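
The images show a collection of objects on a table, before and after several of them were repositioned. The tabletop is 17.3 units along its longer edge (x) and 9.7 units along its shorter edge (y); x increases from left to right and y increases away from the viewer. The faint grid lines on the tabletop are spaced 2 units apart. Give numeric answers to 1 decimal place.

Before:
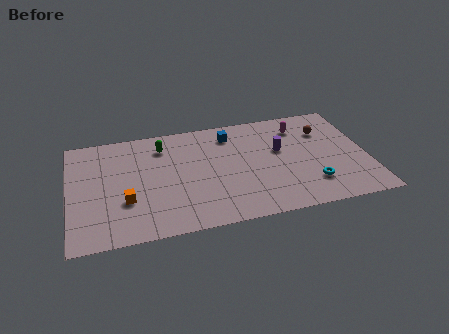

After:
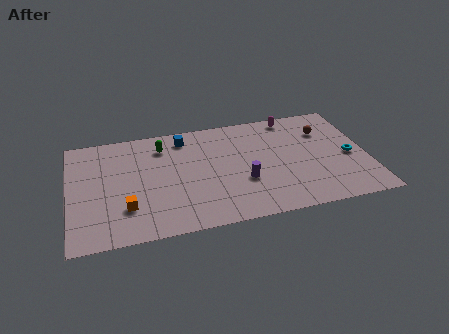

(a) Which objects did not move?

the brown sphere and the green capsule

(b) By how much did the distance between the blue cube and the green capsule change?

-2.6

The distance was about 4.0 in the first image and 1.4 in the second, so they moved 2.6 units closer together.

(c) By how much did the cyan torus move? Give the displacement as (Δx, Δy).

(2.4, 2.0)

The cyan torus started near (13.9, 2.4) and ended near (16.3, 4.4).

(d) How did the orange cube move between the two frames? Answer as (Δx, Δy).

(0.0, -0.6)

The orange cube started near (3.2, 3.3) and ended near (3.2, 2.7).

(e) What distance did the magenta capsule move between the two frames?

1.1

The magenta capsule moved from about (13.6, 7.7) to (13.2, 8.7), a distance of √(0.4² + 1.0²) ≈ 1.1.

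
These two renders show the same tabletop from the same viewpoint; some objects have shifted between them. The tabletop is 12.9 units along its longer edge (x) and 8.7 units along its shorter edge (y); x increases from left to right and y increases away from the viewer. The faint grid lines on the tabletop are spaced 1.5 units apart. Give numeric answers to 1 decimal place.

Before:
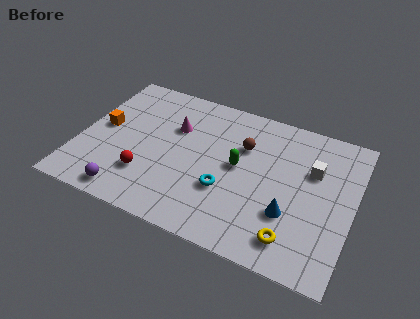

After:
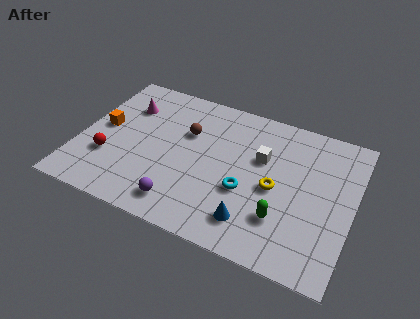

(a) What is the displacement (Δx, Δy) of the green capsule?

(2.3, -2.2)

The green capsule was at about (7.5, 4.6) and moved to about (9.8, 2.4).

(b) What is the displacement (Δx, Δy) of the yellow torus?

(-1.1, 2.5)

The yellow torus started near (10.4, 1.5) and ended near (9.3, 4.0).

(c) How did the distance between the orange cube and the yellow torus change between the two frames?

-1.6

Before: roughly 9.9 units apart; after: 8.3. That's 1.6 units closer together.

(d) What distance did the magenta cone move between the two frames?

2.5

The magenta cone moved from about (4.3, 5.8) to (1.9, 6.3), a distance of √(2.4² + 0.5²) ≈ 2.5.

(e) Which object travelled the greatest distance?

the green capsule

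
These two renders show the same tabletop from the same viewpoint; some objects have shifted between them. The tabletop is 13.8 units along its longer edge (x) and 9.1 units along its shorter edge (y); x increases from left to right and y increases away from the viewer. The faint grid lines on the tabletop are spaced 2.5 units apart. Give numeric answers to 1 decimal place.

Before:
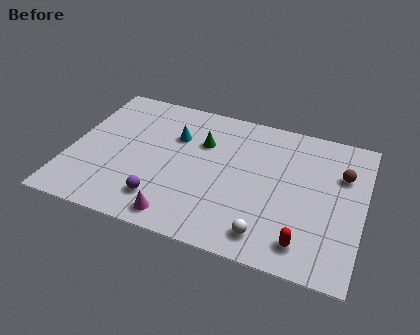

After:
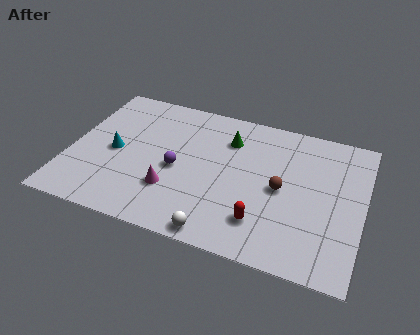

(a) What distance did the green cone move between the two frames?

1.3

The green cone moved from about (6.1, 6.2) to (7.3, 6.8), a distance of √(1.2² + 0.6²) ≈ 1.3.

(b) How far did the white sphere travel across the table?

2.3

The white sphere moved from about (9.6, 1.4) to (7.4, 0.8), a distance of √(2.2² + 0.6²) ≈ 2.3.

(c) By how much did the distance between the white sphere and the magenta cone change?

-1.0

They were about 4.1 units apart before and 3.1 after — 1.0 units closer together.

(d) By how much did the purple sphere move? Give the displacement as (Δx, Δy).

(0.5, 2.2)

The purple sphere started near (4.6, 1.9) and ended near (5.1, 4.1).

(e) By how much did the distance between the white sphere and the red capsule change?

+0.6

The distance was about 1.7 in the first image and 2.3 in the second, so they moved 0.6 units further apart.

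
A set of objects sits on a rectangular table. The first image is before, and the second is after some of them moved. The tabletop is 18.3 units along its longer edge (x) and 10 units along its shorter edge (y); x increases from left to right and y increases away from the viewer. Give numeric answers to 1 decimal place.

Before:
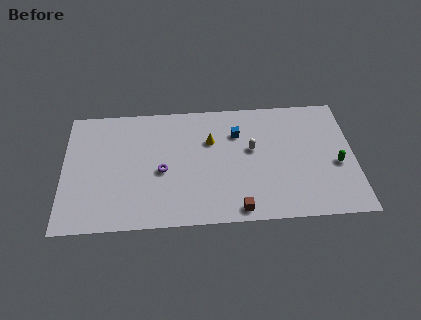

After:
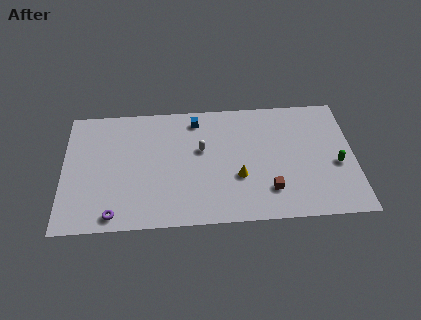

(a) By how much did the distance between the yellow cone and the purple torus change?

+4.3

Before: roughly 3.9 units apart; after: 8.2. That's 4.3 units further apart.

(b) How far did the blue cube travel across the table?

2.9

From (11.0, 7.2) to (8.4, 8.5), the blue cube covered √(2.6² + 1.3²) ≈ 2.9 units.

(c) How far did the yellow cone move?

3.5

The yellow cone moved from about (9.3, 6.7) to (11.0, 3.6), a distance of √(1.7² + 3.1²) ≈ 3.5.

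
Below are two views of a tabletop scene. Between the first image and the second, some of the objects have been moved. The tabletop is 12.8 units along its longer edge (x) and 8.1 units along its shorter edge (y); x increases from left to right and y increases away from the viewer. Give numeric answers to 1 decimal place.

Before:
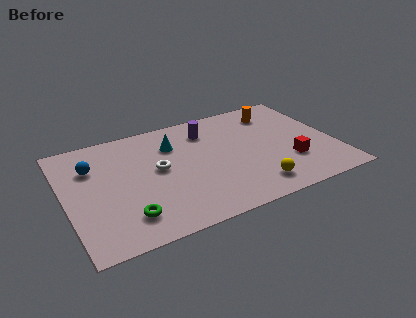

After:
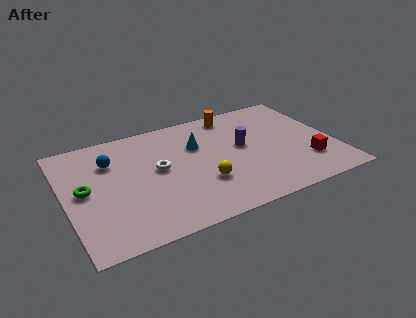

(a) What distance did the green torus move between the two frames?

3.0

From (2.6, 1.7) to (0.9, 4.2), the green torus covered √(1.7² + 2.5²) ≈ 3.0 units.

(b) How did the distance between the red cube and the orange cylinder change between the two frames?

+1.7

Before: roughly 4.0 units apart; after: 5.7. That's 1.7 units further apart.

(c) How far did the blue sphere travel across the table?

0.9

The blue sphere was near (1.4, 5.7) before and (2.3, 5.8) after, so it travelled √(0.9² + 0.1²) ≈ 0.9 units.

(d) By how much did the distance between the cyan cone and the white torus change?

+0.5

Before: roughly 1.7 units apart; after: 2.2. That's 0.5 units further apart.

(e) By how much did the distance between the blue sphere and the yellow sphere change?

-3.3

Before: roughly 8.4 units apart; after: 5.1. That's 3.3 units closer together.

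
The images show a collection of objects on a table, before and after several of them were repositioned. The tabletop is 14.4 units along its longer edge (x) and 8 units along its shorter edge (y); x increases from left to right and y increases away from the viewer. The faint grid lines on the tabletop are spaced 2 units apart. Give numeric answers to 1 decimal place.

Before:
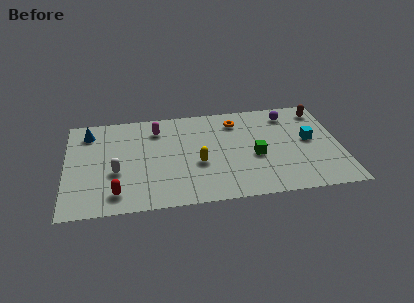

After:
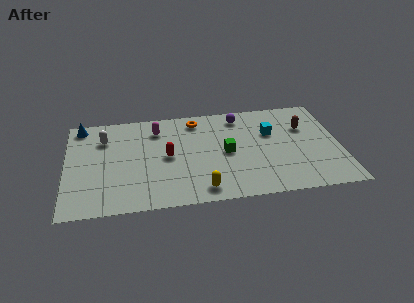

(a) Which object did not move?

the magenta capsule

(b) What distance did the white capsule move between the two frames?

2.9

The white capsule was near (2.6, 3.1) before and (2.0, 5.9) after, so it travelled √(0.6² + 2.8²) ≈ 2.9 units.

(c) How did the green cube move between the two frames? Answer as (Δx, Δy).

(-1.5, 0.5)

The green cube was at about (9.9, 3.4) and moved to about (8.4, 3.9).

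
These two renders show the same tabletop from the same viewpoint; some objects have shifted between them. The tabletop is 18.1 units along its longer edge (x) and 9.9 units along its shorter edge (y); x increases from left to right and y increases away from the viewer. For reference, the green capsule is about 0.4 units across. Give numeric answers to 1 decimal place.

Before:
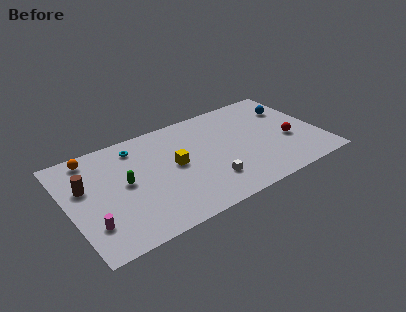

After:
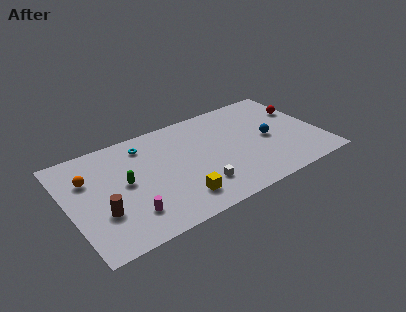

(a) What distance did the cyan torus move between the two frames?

0.6

The cyan torus was near (5.2, 8.2) before and (5.8, 8.1) after, so it travelled √(0.6² + 0.1²) ≈ 0.6 units.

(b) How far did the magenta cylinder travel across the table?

2.6

From (1.3, 2.6) to (3.9, 2.3), the magenta cylinder covered √(2.6² + 0.3²) ≈ 2.6 units.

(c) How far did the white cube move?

0.8

The white cube moved from about (9.7, 2.5) to (8.9, 2.4), a distance of √(0.8² + 0.1²) ≈ 0.8.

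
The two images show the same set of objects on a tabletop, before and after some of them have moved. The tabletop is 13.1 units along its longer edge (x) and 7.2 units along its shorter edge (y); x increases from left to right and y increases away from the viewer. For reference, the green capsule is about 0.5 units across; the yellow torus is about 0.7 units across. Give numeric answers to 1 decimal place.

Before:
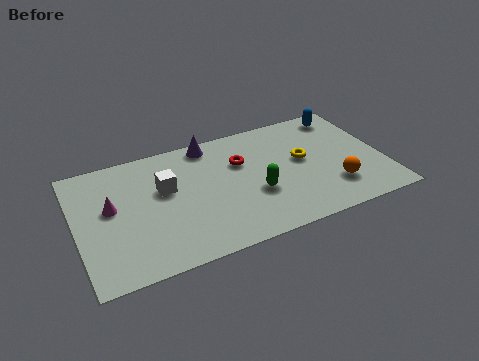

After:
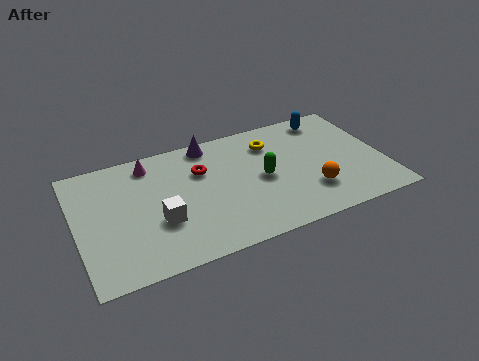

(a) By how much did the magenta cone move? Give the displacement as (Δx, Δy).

(1.8, 2.0)

The magenta cone was at about (1.5, 4.1) and moved to about (3.3, 6.1).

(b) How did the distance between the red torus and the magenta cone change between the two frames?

-3.2

Before: roughly 5.6 units apart; after: 2.4. That's 3.2 units closer together.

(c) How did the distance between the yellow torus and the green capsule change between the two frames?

-0.5

Before: roughly 2.6 units apart; after: 2.1. That's 0.5 units closer together.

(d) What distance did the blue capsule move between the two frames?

0.7

The blue capsule was near (11.8, 6.2) before and (11.1, 6.2) after, so it travelled √(0.7² + 0.0²) ≈ 0.7 units.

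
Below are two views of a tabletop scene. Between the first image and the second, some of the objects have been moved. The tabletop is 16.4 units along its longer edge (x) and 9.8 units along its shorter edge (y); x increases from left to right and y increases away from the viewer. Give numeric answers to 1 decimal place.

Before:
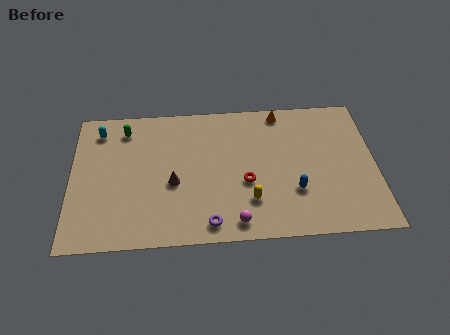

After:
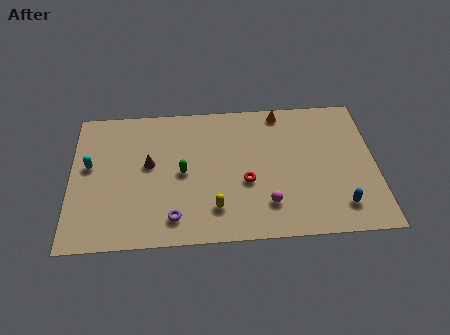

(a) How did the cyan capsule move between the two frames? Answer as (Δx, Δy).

(-0.5, -2.5)

The cyan capsule was at about (1.5, 8.1) and moved to about (1.0, 5.6).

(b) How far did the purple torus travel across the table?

2.0

The purple torus was near (7.4, 1.2) before and (5.5, 1.7) after, so it travelled √(1.9² + 0.5²) ≈ 2.0 units.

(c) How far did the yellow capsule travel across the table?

1.9

The yellow capsule moved from about (9.6, 2.6) to (7.7, 2.2), a distance of √(1.9² + 0.4²) ≈ 1.9.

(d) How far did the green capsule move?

4.5

From (2.9, 8.1) to (6.0, 4.8), the green capsule covered √(3.1² + 3.3²) ≈ 4.5 units.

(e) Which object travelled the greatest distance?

the green capsule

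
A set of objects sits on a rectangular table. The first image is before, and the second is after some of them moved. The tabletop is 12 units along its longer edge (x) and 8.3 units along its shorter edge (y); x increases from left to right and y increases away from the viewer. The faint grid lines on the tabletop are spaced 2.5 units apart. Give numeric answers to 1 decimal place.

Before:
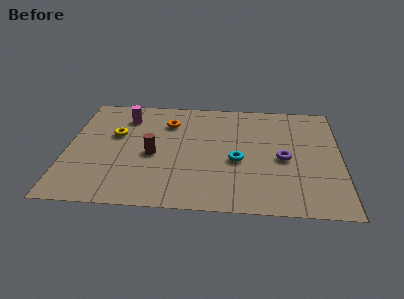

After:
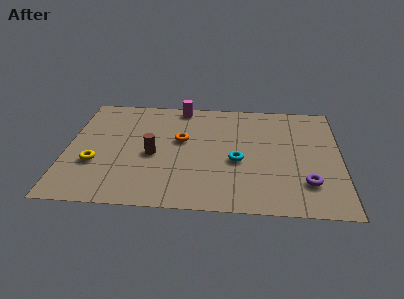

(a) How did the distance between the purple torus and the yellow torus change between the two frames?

+1.7

They were about 7.5 units apart before and 9.2 after — 1.7 units further apart.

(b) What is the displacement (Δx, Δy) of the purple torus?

(1.0, -1.7)

The purple torus started near (9.5, 3.8) and ended near (10.5, 2.1).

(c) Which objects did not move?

the cyan torus and the brown cylinder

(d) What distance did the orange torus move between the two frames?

1.4

The orange torus moved from about (4.4, 6.2) to (5.0, 4.9), a distance of √(0.6² + 1.3²) ≈ 1.4.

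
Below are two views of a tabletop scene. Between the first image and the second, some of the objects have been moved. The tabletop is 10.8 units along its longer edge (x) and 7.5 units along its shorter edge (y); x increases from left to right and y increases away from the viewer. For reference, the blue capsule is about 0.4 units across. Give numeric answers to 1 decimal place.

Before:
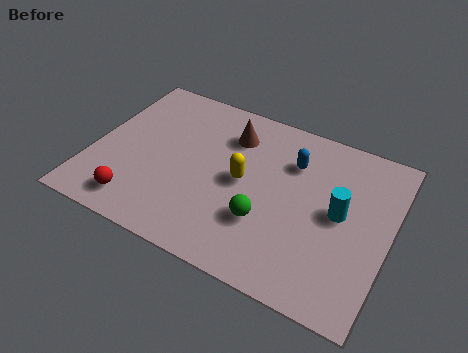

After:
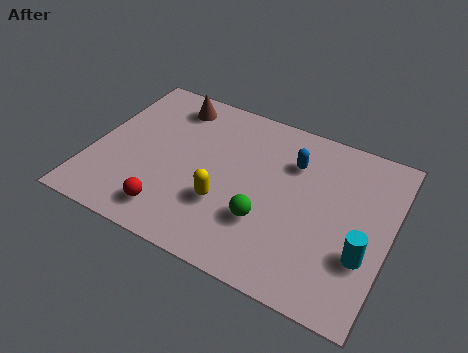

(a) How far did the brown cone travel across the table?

2.4

From (4.8, 5.7) to (2.5, 6.3), the brown cone covered √(2.3² + 0.6²) ≈ 2.4 units.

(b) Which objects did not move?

the green sphere and the blue capsule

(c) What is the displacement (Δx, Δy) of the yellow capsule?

(-0.5, -1.3)

From the two frames, the yellow capsule sits at roughly (5.5, 3.8) before and (5.0, 2.5) after.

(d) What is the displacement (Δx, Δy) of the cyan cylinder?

(1.0, -1.4)

The cyan cylinder started near (9.0, 3.9) and ended near (10.0, 2.5).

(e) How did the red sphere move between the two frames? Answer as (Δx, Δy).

(1.2, 0.1)

The red sphere was at about (2.0, 1.2) and moved to about (3.2, 1.3).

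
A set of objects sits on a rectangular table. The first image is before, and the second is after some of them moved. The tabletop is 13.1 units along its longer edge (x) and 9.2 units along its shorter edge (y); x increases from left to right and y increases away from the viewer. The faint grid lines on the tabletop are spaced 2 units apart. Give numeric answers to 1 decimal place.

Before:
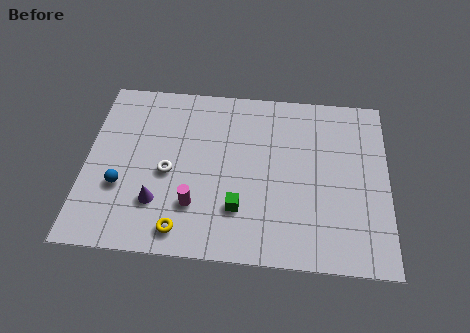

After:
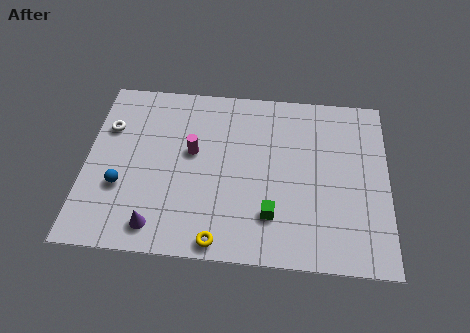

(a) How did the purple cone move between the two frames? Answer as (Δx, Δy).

(0.0, -1.2)

From the two frames, the purple cone sits at roughly (3.2, 2.5) before and (3.2, 1.3) after.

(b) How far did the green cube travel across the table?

1.4

The green cube moved from about (6.7, 2.5) to (8.1, 2.3), a distance of √(1.4² + 0.2²) ≈ 1.4.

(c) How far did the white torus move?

3.5

The white torus moved from about (3.6, 4.1) to (0.9, 6.3), a distance of √(2.7² + 2.2²) ≈ 3.5.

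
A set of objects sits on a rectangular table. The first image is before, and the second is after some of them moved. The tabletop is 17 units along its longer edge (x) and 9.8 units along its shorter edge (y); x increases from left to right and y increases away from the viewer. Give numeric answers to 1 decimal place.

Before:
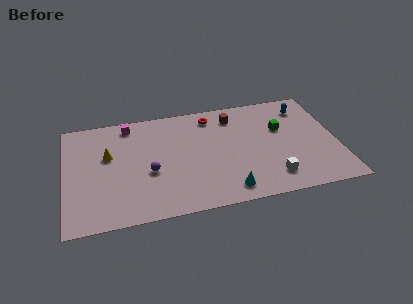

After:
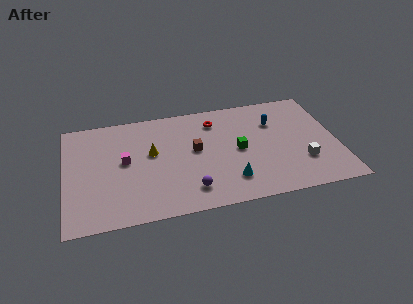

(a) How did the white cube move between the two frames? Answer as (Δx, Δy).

(2.0, 1.0)

The white cube started near (12.7, 1.9) and ended near (14.7, 2.9).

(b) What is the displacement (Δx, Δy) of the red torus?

(0.2, -0.5)

The red torus started near (9.3, 8.3) and ended near (9.5, 7.8).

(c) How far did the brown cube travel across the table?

3.7

The brown cube was near (10.7, 8.0) before and (8.1, 5.4) after, so it travelled √(2.6² + 2.6²) ≈ 3.7 units.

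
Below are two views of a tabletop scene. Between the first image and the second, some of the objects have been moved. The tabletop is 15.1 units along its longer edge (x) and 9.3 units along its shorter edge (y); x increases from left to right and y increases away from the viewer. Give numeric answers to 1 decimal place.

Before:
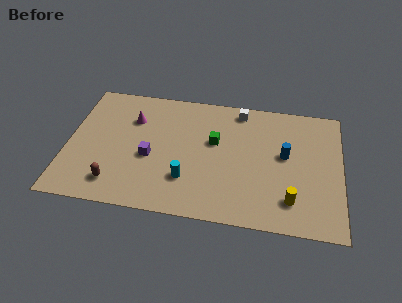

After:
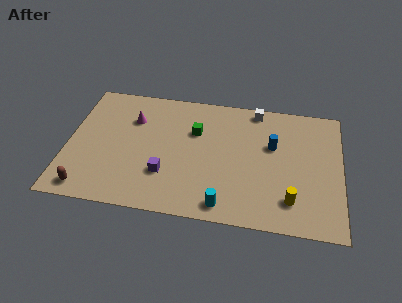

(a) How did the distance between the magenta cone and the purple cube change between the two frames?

+1.4

Before: roughly 2.9 units apart; after: 4.3. That's 1.4 units further apart.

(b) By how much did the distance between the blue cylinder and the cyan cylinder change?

-0.6

They were about 5.9 units apart before and 5.3 after — 0.6 units closer together.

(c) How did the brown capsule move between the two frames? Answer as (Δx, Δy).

(-1.5, -0.6)

From the two frames, the brown capsule sits at roughly (2.8, 1.7) before and (1.3, 1.1) after.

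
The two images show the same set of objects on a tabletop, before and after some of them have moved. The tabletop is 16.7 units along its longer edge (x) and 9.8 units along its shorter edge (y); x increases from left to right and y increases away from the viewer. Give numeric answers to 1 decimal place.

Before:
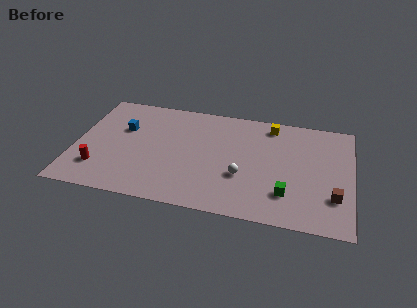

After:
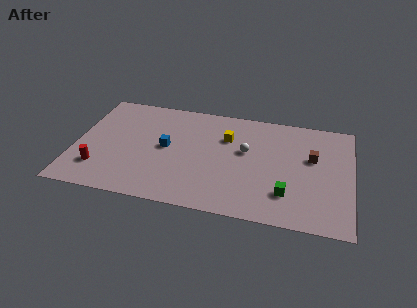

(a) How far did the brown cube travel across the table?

3.5

The brown cube was near (15.7, 2.8) before and (14.3, 6.0) after, so it travelled √(1.4² + 3.2²) ≈ 3.5 units.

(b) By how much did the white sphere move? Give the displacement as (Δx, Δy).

(0.1, 2.3)

The white sphere started near (10.2, 3.5) and ended near (10.3, 5.8).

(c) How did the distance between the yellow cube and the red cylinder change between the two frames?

-3.1

Before: roughly 11.8 units apart; after: 8.7. That's 3.1 units closer together.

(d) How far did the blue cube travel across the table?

3.0

The blue cube moved from about (2.8, 6.3) to (5.5, 5.1), a distance of √(2.7² + 1.2²) ≈ 3.0.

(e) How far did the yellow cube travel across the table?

3.1

From (11.7, 8.5) to (9.1, 6.8), the yellow cube covered √(2.6² + 1.7²) ≈ 3.1 units.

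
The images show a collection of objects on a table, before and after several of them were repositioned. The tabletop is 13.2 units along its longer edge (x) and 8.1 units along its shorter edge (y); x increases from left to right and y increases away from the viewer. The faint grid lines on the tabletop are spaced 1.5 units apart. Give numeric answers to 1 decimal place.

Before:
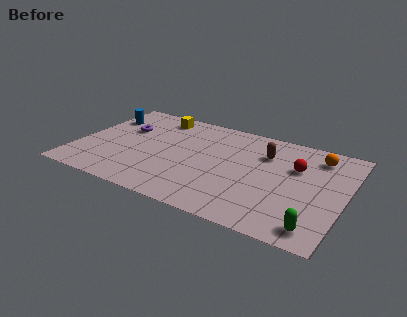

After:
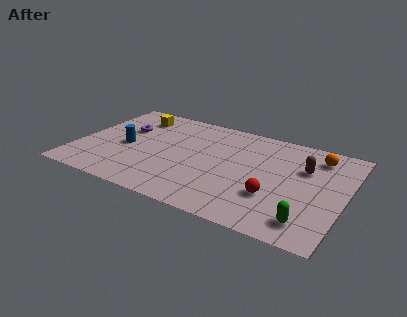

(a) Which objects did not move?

the purple torus and the orange sphere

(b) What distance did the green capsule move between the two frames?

0.5

The green capsule was near (12.1, 1.1) before and (11.7, 1.4) after, so it travelled √(0.4² + 0.3²) ≈ 0.5 units.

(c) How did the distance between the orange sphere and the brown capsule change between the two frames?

-1.3

Before: roughly 2.6 units apart; after: 1.3. That's 1.3 units closer together.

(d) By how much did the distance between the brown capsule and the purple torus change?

+2.0

They were about 7.0 units apart before and 9.0 after — 2.0 units further apart.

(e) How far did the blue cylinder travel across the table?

2.7

The blue cylinder moved from about (0.9, 5.9) to (2.4, 3.7), a distance of √(1.5² + 2.2²) ≈ 2.7.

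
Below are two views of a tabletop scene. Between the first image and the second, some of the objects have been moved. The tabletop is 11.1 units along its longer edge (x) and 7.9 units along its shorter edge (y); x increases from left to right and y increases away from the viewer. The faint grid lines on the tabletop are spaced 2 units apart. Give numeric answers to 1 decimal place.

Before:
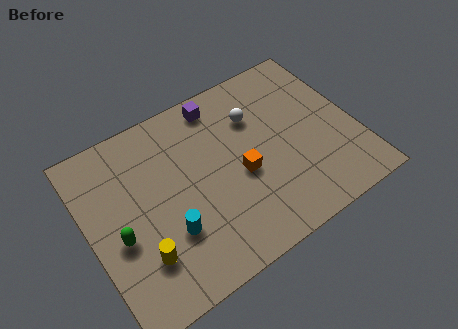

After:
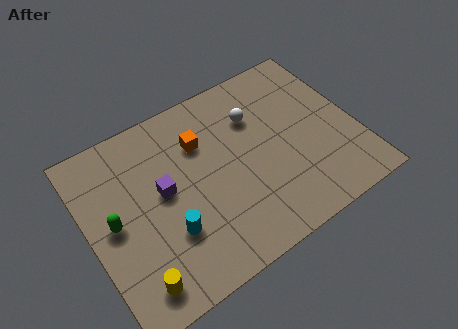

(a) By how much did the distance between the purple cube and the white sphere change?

+2.5

The distance was about 1.8 in the first image and 4.3 in the second, so they moved 2.5 units further apart.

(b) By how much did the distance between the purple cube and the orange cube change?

-1.3

They were about 3.5 units apart before and 2.2 after — 1.3 units closer together.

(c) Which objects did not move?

the cyan cylinder and the white sphere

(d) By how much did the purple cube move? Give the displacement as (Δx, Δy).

(-2.8, -2.6)

The purple cube started near (5.9, 6.9) and ended near (3.1, 4.3).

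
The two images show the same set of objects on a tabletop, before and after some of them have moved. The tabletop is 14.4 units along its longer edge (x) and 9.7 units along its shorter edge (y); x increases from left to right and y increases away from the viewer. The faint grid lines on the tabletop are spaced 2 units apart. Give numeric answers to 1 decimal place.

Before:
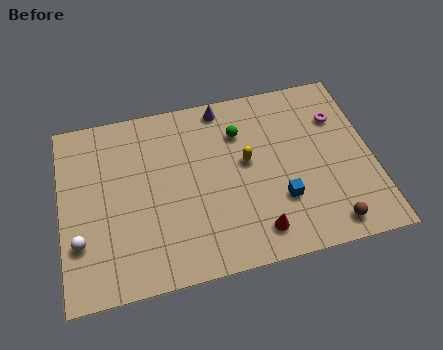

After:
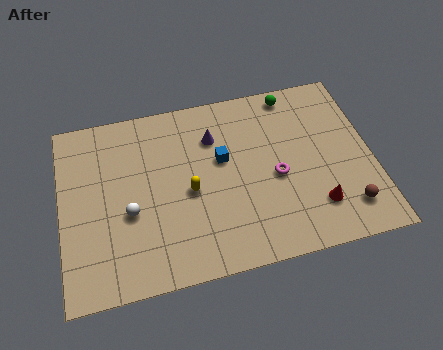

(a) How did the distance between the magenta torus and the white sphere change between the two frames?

-6.0

They were about 12.8 units apart before and 6.8 after — 6.0 units closer together.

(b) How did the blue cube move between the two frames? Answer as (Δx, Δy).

(-2.5, 2.8)

The blue cube was at about (10.0, 3.0) and moved to about (7.5, 5.8).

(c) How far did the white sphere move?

2.5

The white sphere moved from about (0.8, 2.9) to (3.1, 3.9), a distance of √(2.3² + 1.0²) ≈ 2.5.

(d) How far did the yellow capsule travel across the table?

2.9

The yellow capsule was near (8.6, 5.4) before and (5.9, 4.4) after, so it travelled √(2.7² + 1.0²) ≈ 2.9 units.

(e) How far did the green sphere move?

3.1

From (8.4, 7.1) to (11.0, 8.7), the green sphere covered √(2.6² + 1.6²) ≈ 3.1 units.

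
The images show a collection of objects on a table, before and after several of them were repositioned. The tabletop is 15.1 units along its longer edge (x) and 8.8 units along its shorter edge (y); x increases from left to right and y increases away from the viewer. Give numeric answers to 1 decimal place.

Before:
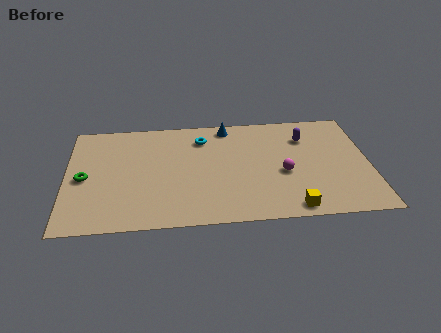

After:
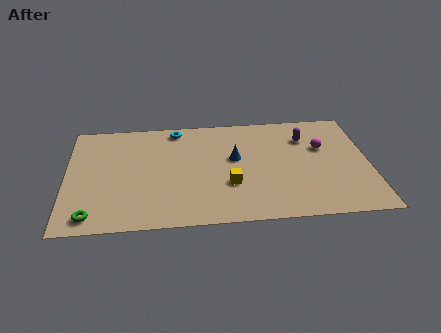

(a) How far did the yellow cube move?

3.7

The yellow cube moved from about (11.1, 0.9) to (8.1, 3.0), a distance of √(3.0² + 2.1²) ≈ 3.7.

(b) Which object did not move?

the purple capsule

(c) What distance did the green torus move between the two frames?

3.0

The green torus moved from about (0.9, 4.1) to (1.3, 1.1), a distance of √(0.4² + 3.0²) ≈ 3.0.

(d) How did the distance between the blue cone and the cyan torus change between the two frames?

+2.4

Before: roughly 1.6 units apart; after: 4.0. That's 2.4 units further apart.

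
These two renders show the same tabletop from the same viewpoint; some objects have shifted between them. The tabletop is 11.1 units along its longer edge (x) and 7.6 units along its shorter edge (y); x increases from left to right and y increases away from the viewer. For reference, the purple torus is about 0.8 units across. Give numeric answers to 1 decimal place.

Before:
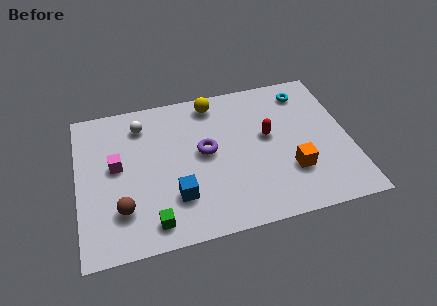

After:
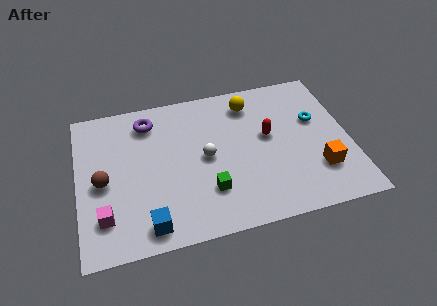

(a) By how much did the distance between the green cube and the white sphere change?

-3.3

They were about 5.0 units apart before and 1.7 after — 3.3 units closer together.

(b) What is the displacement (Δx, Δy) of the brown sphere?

(-0.7, 1.5)

The brown sphere was at about (1.7, 2.0) and moved to about (1.0, 3.5).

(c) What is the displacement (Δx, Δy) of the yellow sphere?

(1.5, -0.4)

The yellow sphere was at about (5.7, 6.6) and moved to about (7.2, 6.2).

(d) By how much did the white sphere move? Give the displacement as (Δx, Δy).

(2.5, -2.3)

From the two frames, the white sphere sits at roughly (2.7, 6.1) before and (5.2, 3.8) after.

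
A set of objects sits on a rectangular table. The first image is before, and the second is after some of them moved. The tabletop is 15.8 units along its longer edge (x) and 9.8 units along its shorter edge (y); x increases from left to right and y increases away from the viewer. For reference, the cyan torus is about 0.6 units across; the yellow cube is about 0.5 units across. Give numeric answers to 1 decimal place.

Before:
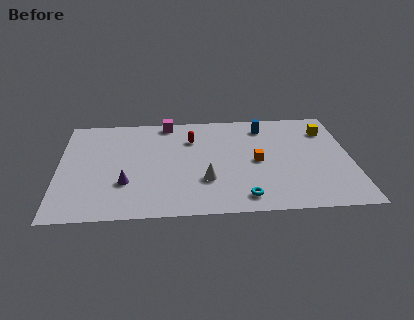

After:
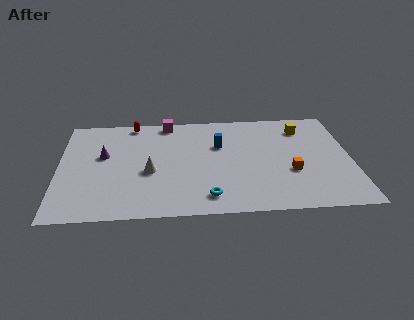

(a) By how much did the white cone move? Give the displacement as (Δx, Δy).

(-3.0, 1.0)

From the two frames, the white cone sits at roughly (7.9, 3.1) before and (4.9, 4.1) after.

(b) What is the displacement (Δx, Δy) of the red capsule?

(-3.2, 1.8)

The red capsule was at about (7.2, 7.1) and moved to about (4.0, 8.9).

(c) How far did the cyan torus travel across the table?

1.9

From (9.9, 1.4) to (8.0, 1.6), the cyan torus covered √(1.9² + 0.2²) ≈ 1.9 units.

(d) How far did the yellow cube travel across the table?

1.3

The yellow cube moved from about (14.6, 7.5) to (13.3, 7.8), a distance of √(1.3² + 0.3²) ≈ 1.3.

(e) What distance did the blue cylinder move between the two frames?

3.0

From (11.2, 8.1) to (8.7, 6.4), the blue cylinder covered √(2.5² + 1.7²) ≈ 3.0 units.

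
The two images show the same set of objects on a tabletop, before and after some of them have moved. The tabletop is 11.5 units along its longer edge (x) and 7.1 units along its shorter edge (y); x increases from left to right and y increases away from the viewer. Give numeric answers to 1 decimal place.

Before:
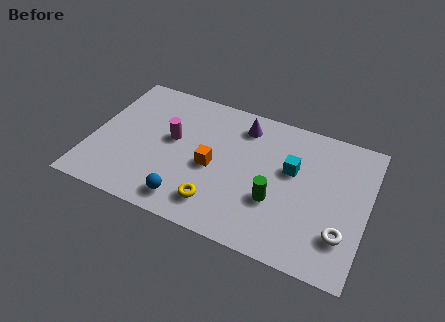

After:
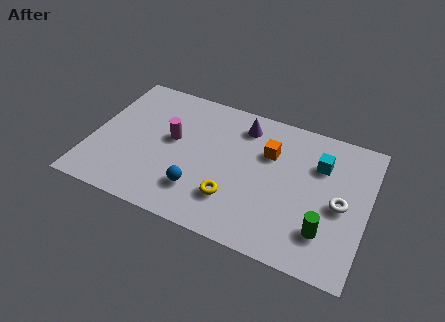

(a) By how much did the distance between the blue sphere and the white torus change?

-0.5

Before: roughly 6.4 units apart; after: 5.9. That's 0.5 units closer together.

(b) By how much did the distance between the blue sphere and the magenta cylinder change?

-0.5

Before: roughly 3.1 units apart; after: 2.6. That's 0.5 units closer together.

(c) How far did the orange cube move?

2.7

From (5.1, 3.2) to (7.3, 4.8), the orange cube covered √(2.2² + 1.6²) ≈ 2.7 units.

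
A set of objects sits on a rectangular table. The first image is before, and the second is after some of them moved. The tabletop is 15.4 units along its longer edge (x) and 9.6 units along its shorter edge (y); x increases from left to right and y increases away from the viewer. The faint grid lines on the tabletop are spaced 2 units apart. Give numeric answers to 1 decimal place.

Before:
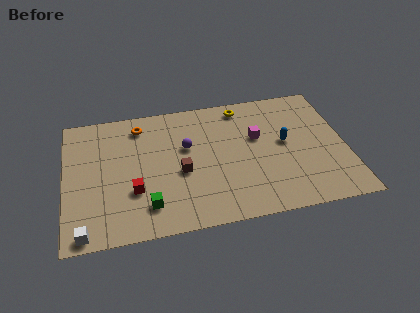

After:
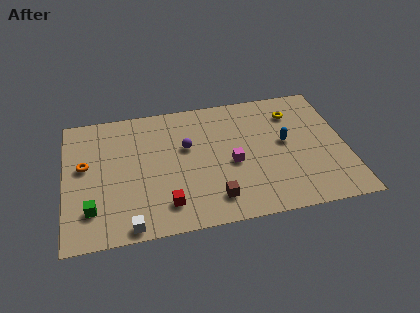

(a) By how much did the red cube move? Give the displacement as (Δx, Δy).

(1.7, -1.3)

The red cube was at about (3.7, 3.2) and moved to about (5.4, 1.9).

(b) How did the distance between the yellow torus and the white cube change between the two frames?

-0.3

The distance was about 11.7 in the first image and 11.4 in the second, so they moved 0.3 units closer together.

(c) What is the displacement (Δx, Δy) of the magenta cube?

(-1.5, -1.7)

The magenta cube was at about (10.6, 5.9) and moved to about (9.1, 4.2).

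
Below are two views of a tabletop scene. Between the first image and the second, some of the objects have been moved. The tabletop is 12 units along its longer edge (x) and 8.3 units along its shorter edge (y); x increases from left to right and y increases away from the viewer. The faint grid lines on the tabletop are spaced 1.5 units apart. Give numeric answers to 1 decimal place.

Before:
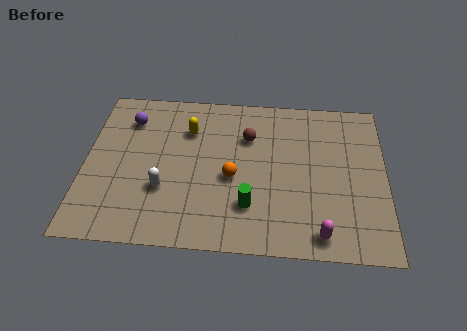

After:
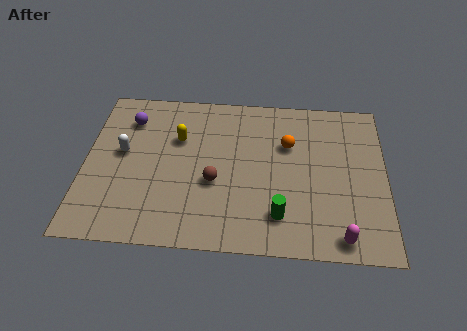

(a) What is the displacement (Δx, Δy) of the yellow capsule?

(-0.4, -0.5)

From the two frames, the yellow capsule sits at roughly (4.1, 6.0) before and (3.7, 5.5) after.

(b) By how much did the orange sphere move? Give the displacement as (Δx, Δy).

(2.2, 1.9)

From the two frames, the orange sphere sits at roughly (5.9, 3.6) before and (8.1, 5.5) after.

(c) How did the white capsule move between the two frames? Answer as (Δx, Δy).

(-1.7, 1.8)

The white capsule started near (3.2, 2.8) and ended near (1.5, 4.6).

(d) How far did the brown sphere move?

2.8

The brown sphere moved from about (6.5, 5.8) to (5.2, 3.3), a distance of √(1.3² + 2.5²) ≈ 2.8.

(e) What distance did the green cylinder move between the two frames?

1.3

From (6.6, 2.2) to (7.8, 1.8), the green cylinder covered √(1.2² + 0.4²) ≈ 1.3 units.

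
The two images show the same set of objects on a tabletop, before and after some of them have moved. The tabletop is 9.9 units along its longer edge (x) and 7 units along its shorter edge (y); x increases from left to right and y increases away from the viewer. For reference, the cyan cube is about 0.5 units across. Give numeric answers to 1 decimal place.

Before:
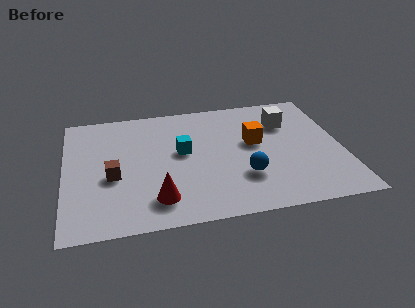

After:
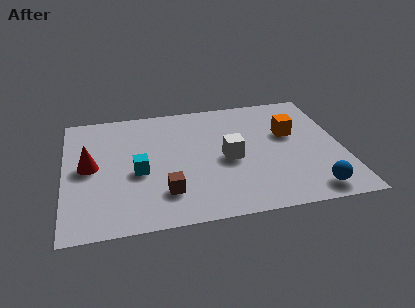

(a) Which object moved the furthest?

the red cone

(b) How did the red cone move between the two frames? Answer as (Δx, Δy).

(-2.3, 2.2)

The red cone started near (3.2, 1.4) and ended near (0.9, 3.6).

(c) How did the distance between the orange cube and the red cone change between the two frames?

+2.8

Before: roughly 4.4 units apart; after: 7.2. That's 2.8 units further apart.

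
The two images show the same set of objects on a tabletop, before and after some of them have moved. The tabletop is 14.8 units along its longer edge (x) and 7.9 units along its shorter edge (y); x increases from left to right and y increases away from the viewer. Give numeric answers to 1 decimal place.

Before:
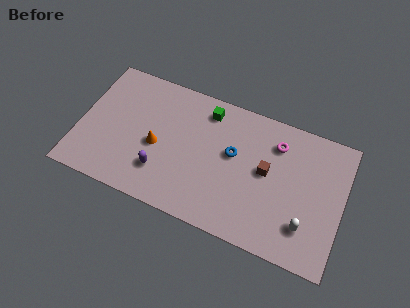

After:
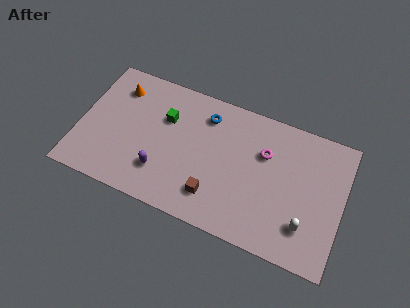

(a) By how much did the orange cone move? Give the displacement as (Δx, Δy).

(-2.5, 2.7)

From the two frames, the orange cone sits at roughly (4.4, 3.5) before and (1.9, 6.2) after.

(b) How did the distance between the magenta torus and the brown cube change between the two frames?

+2.5

The distance was about 1.8 in the first image and 4.3 in the second, so they moved 2.5 units further apart.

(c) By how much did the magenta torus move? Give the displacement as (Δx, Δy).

(-0.6, -0.8)

From the two frames, the magenta torus sits at roughly (10.9, 6.1) before and (10.3, 5.3) after.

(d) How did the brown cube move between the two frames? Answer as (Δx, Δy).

(-2.7, -2.5)

The brown cube was at about (10.5, 4.3) and moved to about (7.8, 1.8).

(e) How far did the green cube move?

2.6

The green cube moved from about (6.9, 6.6) to (4.7, 5.3), a distance of √(2.2² + 1.3²) ≈ 2.6.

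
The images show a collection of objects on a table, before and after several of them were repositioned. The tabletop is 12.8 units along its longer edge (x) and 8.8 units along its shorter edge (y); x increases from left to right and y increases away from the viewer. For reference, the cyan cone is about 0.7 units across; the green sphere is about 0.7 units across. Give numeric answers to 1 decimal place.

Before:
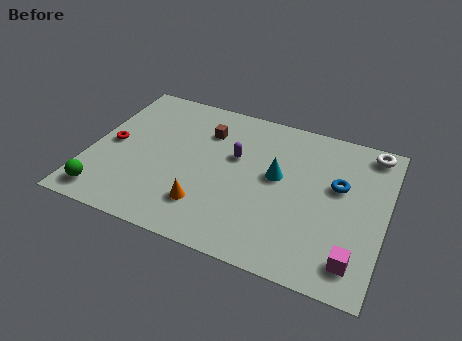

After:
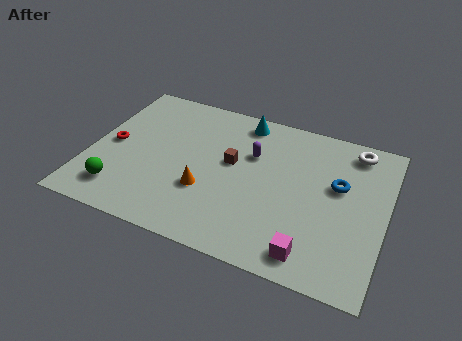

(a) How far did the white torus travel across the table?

0.7

The white torus was near (11.9, 7.8) before and (11.2, 7.6) after, so it travelled √(0.7² + 0.2²) ≈ 0.7 units.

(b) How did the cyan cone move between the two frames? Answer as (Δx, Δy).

(-1.8, 2.8)

From the two frames, the cyan cone sits at roughly (8.1, 4.9) before and (6.3, 7.7) after.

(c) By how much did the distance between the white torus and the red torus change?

-0.7

Before: roughly 11.5 units apart; after: 10.8. That's 0.7 units closer together.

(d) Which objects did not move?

the blue torus and the red torus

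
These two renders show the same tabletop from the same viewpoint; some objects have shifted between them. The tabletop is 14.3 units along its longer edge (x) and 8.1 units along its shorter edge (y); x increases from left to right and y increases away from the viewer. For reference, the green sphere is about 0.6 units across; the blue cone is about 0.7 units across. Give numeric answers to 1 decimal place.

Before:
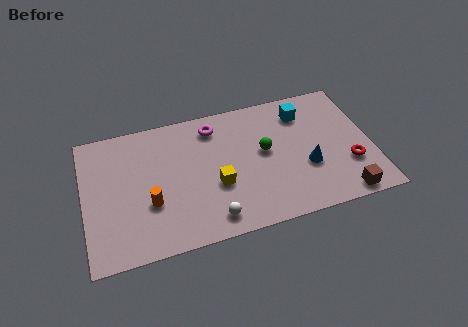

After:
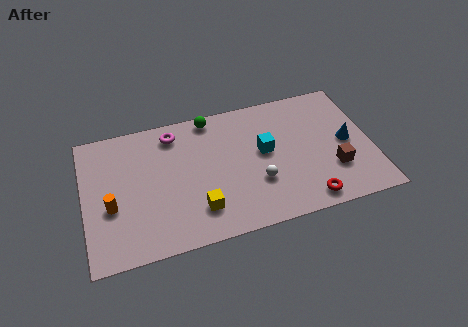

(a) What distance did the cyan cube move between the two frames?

2.8

The cyan cube moved from about (11.1, 6.4) to (9.0, 4.5), a distance of √(2.1² + 1.9²) ≈ 2.8.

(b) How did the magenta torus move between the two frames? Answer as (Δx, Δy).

(-2.0, 0.1)

The magenta torus started near (6.6, 6.7) and ended near (4.6, 6.8).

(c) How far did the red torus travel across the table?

2.8

From (13.1, 2.6) to (10.8, 1.0), the red torus covered √(2.3² + 1.6²) ≈ 2.8 units.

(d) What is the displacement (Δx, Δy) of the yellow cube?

(-1.0, -1.2)

From the two frames, the yellow cube sits at roughly (6.5, 3.1) before and (5.5, 1.9) after.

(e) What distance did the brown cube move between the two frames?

1.7

From (12.6, 0.8) to (12.3, 2.5), the brown cube covered √(0.3² + 1.7²) ≈ 1.7 units.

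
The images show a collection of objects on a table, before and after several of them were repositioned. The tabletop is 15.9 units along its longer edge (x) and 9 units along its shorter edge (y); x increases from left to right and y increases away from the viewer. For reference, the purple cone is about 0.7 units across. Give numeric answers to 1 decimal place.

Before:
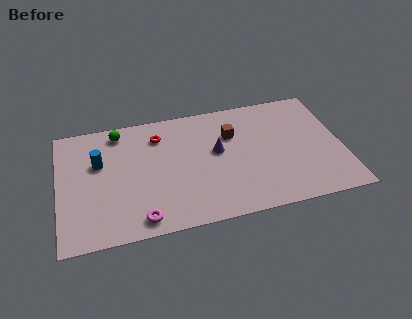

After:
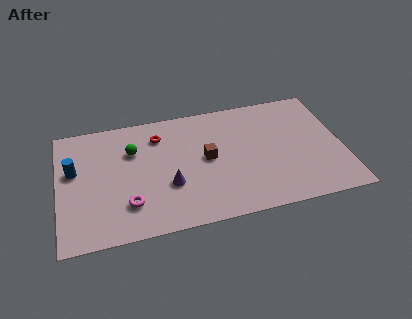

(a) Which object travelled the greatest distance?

the purple cone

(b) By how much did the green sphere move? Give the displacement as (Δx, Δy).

(0.7, -1.6)

From the two frames, the green sphere sits at roughly (3.5, 7.8) before and (4.2, 6.2) after.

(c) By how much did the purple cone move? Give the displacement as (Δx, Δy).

(-2.8, -1.9)

The purple cone started near (8.9, 5.1) and ended near (6.1, 3.2).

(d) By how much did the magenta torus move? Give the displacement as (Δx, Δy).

(-0.6, 1.2)

The magenta torus started near (4.4, 1.1) and ended near (3.8, 2.3).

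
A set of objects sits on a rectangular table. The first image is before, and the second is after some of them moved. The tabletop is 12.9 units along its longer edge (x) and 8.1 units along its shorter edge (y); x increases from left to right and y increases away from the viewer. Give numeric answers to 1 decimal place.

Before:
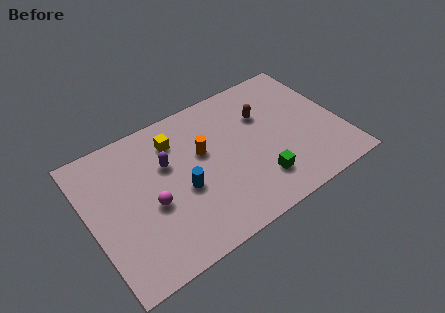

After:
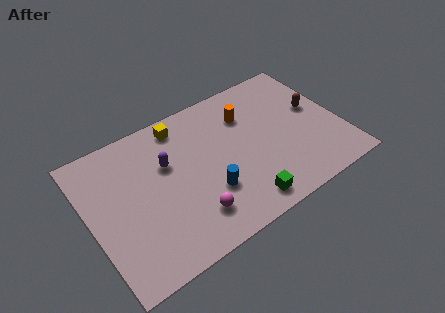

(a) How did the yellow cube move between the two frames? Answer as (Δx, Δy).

(0.4, 0.7)

From the two frames, the yellow cube sits at roughly (4.7, 6.3) before and (5.1, 7.0) after.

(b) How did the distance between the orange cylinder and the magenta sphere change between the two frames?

+2.2

The distance was about 3.3 in the first image and 5.5 in the second, so they moved 2.2 units further apart.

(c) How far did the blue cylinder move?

1.4

The blue cylinder moved from about (4.6, 3.4) to (5.8, 2.6), a distance of √(1.2² + 0.8²) ≈ 1.4.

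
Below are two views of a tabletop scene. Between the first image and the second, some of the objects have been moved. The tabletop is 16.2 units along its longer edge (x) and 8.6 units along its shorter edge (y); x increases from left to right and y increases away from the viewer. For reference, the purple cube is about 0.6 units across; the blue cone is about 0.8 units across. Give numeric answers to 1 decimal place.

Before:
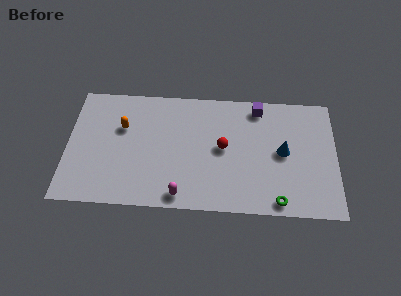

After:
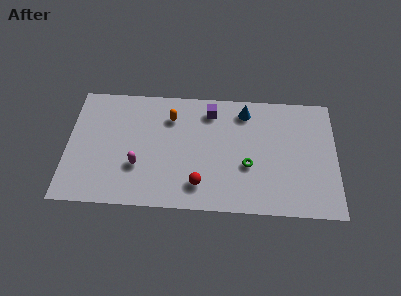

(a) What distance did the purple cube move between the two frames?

2.9

The purple cube moved from about (11.5, 7.5) to (8.6, 7.1), a distance of √(2.9² + 0.4²) ≈ 2.9.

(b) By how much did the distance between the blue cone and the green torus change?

+0.4

The distance was about 3.5 in the first image and 3.9 in the second, so they moved 0.4 units further apart.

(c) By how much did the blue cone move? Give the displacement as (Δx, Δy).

(-2.3, 2.8)

The blue cone started near (13.0, 4.4) and ended near (10.7, 7.2).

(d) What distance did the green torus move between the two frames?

3.0

From (12.7, 0.9) to (10.9, 3.3), the green torus covered √(1.8² + 2.4²) ≈ 3.0 units.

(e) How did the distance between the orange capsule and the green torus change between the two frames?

-4.8

They were about 10.5 units apart before and 5.7 after — 4.8 units closer together.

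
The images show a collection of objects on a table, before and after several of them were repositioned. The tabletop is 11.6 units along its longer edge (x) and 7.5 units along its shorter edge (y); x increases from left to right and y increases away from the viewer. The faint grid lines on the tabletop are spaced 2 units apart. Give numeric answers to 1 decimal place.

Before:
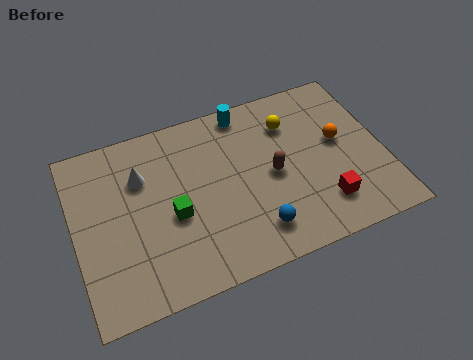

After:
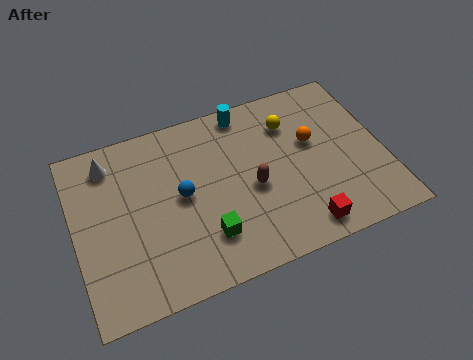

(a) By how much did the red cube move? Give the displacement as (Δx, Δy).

(-0.9, -0.7)

The red cube started near (9.1, 1.7) and ended near (8.2, 1.0).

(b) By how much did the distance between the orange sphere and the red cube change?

+0.9

They were about 2.7 units apart before and 3.6 after — 0.9 units further apart.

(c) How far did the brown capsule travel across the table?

0.9

The brown capsule moved from about (7.4, 3.6) to (6.6, 3.3), a distance of √(0.8² + 0.3²) ≈ 0.9.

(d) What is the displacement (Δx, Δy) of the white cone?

(-1.1, 1.0)

From the two frames, the white cone sits at roughly (2.6, 5.2) before and (1.5, 6.2) after.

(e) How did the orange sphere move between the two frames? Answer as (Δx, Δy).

(-1.0, 0.3)

The orange sphere started near (10.0, 4.2) and ended near (9.0, 4.5).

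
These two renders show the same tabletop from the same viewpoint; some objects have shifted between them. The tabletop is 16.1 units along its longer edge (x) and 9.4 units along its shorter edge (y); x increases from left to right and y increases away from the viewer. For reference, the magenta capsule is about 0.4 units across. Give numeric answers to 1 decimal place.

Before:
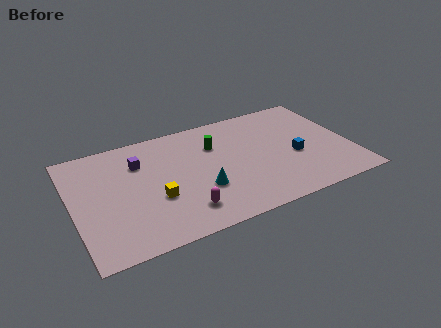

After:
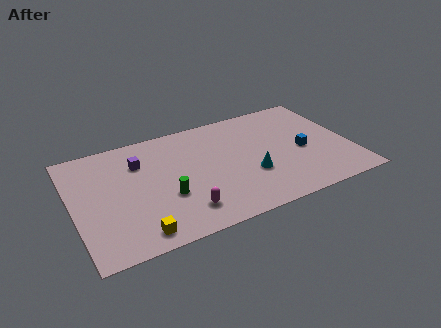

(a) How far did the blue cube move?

0.6

From (12.8, 3.9) to (13.3, 4.2), the blue cube covered √(0.5² + 0.3²) ≈ 0.6 units.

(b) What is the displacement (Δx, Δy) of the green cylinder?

(-3.2, -3.2)

The green cylinder was at about (8.4, 6.6) and moved to about (5.2, 3.4).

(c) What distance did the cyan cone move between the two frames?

2.9

The cyan cone moved from about (7.2, 3.2) to (10.1, 3.3), a distance of √(2.9² + 0.1²) ≈ 2.9.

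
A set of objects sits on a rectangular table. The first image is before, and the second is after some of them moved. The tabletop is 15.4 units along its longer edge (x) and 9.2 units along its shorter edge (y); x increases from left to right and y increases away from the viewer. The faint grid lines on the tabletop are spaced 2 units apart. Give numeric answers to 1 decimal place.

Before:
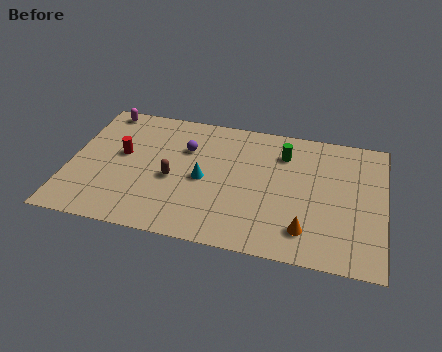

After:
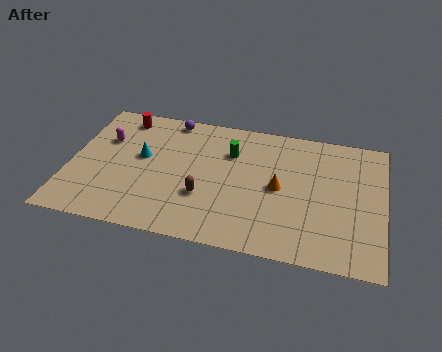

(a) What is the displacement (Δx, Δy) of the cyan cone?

(-3.1, 0.9)

The cyan cone started near (6.6, 4.3) and ended near (3.5, 5.2).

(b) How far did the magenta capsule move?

2.2

The magenta capsule was near (1.3, 8.3) before and (1.6, 6.1) after, so it travelled √(0.3² + 2.2²) ≈ 2.2 units.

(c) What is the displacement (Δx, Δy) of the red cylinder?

(-0.2, 2.7)

From the two frames, the red cylinder sits at roughly (2.5, 5.2) before and (2.3, 7.9) after.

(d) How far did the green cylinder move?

2.6

From (10.4, 7.0) to (7.8, 6.5), the green cylinder covered √(2.6² + 0.5²) ≈ 2.6 units.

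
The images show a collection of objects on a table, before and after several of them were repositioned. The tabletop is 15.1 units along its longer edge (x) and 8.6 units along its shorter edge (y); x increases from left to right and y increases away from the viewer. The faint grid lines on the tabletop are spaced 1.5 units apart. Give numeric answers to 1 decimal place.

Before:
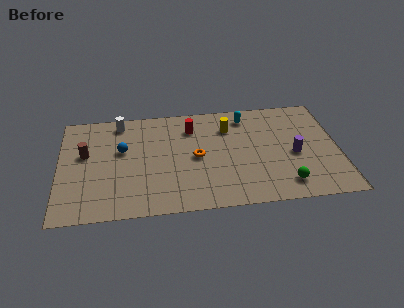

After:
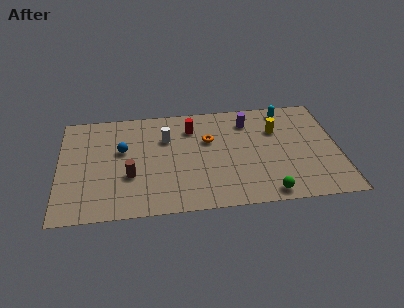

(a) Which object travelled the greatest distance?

the purple cylinder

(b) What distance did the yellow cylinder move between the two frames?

2.6

The yellow cylinder was near (9.2, 6.4) before and (11.8, 5.9) after, so it travelled √(2.6² + 0.5²) ≈ 2.6 units.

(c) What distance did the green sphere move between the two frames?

1.2

The green sphere was near (12.1, 1.5) before and (11.1, 0.9) after, so it travelled √(1.0² + 0.6²) ≈ 1.2 units.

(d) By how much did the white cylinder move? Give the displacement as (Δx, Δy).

(2.5, -1.6)

The white cylinder started near (3.3, 7.5) and ended near (5.8, 5.9).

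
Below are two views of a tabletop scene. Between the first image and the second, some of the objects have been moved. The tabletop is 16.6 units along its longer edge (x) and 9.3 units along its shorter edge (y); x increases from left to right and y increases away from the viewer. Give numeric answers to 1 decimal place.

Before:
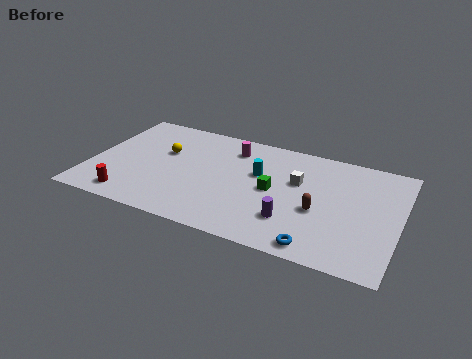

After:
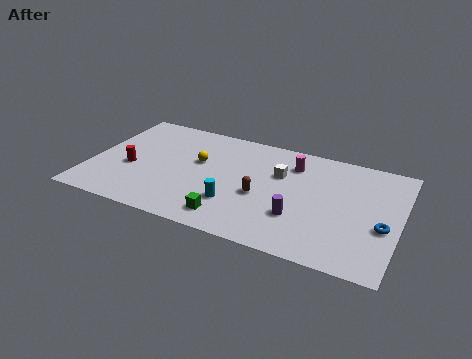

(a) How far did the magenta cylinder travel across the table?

3.3

From (7.4, 7.4) to (10.7, 7.2), the magenta cylinder covered √(3.3² + 0.2²) ≈ 3.3 units.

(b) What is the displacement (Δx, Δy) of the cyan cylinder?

(-1.0, -3.0)

From the two frames, the cyan cylinder sits at roughly (9.0, 5.7) before and (8.0, 2.7) after.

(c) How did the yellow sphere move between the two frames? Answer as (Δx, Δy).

(1.9, -0.2)

From the two frames, the yellow sphere sits at roughly (3.8, 5.8) before and (5.7, 5.6) after.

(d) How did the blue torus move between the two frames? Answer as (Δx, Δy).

(3.2, 2.7)

The blue torus started near (12.6, 1.0) and ended near (15.8, 3.7).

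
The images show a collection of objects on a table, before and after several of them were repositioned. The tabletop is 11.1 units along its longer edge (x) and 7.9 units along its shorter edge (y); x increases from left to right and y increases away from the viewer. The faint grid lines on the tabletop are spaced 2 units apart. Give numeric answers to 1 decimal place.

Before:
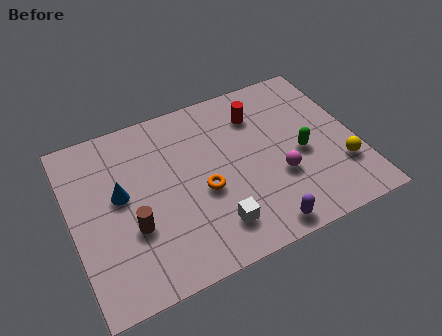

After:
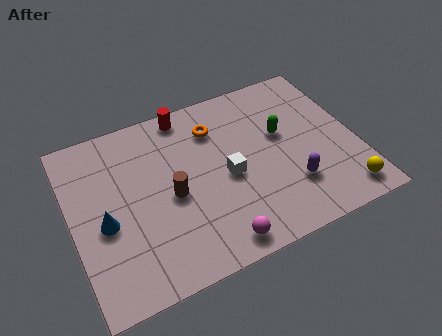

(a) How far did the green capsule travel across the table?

1.3

The green capsule moved from about (8.9, 3.5) to (8.3, 4.7), a distance of √(0.6² + 1.2²) ≈ 1.3.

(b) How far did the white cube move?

2.2

From (5.2, 1.6) to (6.0, 3.6), the white cube covered √(0.8² + 2.0²) ≈ 2.2 units.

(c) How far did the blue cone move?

1.2

From (1.9, 4.4) to (1.2, 3.4), the blue cone covered √(0.7² + 1.0²) ≈ 1.2 units.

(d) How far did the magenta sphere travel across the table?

3.3

From (7.9, 2.8) to (5.2, 0.9), the magenta sphere covered √(2.7² + 1.9²) ≈ 3.3 units.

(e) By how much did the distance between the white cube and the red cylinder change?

-1.3

Before: roughly 5.0 units apart; after: 3.7. That's 1.3 units closer together.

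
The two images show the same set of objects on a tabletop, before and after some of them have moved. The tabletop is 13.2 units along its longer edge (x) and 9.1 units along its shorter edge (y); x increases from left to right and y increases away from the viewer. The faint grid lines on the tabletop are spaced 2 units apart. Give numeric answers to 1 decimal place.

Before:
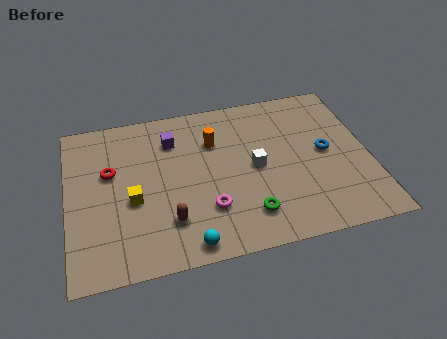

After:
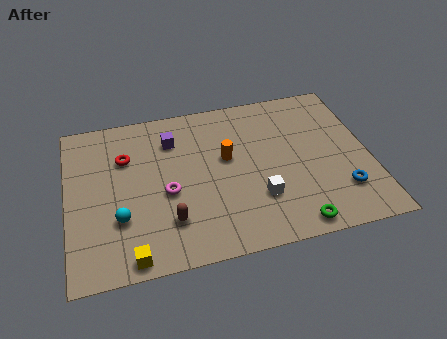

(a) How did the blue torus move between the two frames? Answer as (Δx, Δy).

(0.5, -2.4)

The blue torus started near (11.3, 4.7) and ended near (11.8, 2.3).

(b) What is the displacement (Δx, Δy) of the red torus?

(0.7, 0.7)

From the two frames, the red torus sits at roughly (1.9, 5.6) before and (2.6, 6.3) after.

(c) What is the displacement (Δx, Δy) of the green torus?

(1.9, -1.0)

The green torus started near (7.7, 1.9) and ended near (9.6, 0.9).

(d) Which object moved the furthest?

the cyan sphere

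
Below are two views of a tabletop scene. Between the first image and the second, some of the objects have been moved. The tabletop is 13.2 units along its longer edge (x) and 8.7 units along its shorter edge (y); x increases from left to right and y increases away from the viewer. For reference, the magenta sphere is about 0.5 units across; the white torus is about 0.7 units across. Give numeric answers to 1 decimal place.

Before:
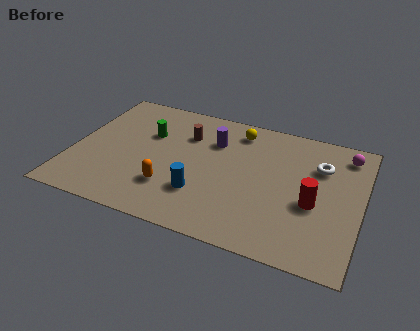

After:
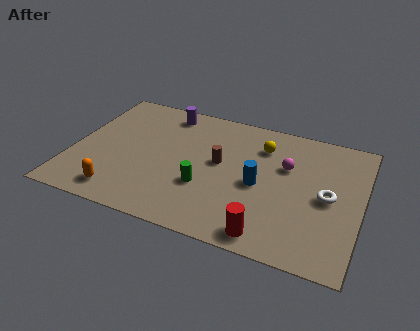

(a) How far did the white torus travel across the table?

2.0

From (11.2, 6.1) to (11.7, 4.2), the white torus covered √(0.5² + 1.9²) ≈ 2.0 units.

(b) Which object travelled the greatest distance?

the green cylinder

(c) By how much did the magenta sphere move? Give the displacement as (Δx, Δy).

(-2.6, -1.7)

From the two frames, the magenta sphere sits at roughly (12.3, 7.3) before and (9.7, 5.6) after.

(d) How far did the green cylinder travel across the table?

4.0

The green cylinder was near (3.3, 5.7) before and (6.2, 3.0) after, so it travelled √(2.9² + 2.7²) ≈ 4.0 units.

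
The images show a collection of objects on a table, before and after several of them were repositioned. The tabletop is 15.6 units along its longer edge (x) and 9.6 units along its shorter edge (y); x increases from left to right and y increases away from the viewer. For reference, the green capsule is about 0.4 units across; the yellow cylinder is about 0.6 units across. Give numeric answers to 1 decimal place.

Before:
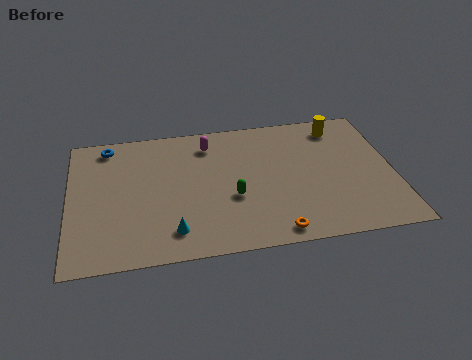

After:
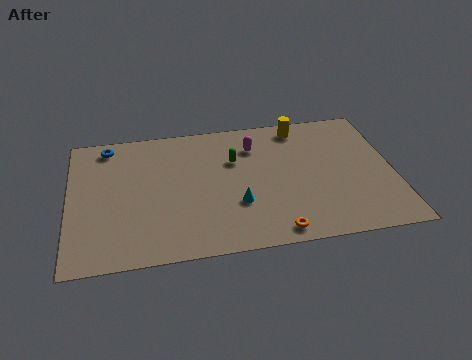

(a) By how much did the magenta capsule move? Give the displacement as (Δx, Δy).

(2.2, -0.5)

The magenta capsule was at about (6.8, 7.8) and moved to about (9.0, 7.3).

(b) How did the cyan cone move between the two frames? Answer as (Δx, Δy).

(3.1, 1.4)

The cyan cone started near (4.9, 1.8) and ended near (8.0, 3.2).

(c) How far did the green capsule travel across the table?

2.7

From (7.8, 3.7) to (8.0, 6.4), the green capsule covered √(0.2² + 2.7²) ≈ 2.7 units.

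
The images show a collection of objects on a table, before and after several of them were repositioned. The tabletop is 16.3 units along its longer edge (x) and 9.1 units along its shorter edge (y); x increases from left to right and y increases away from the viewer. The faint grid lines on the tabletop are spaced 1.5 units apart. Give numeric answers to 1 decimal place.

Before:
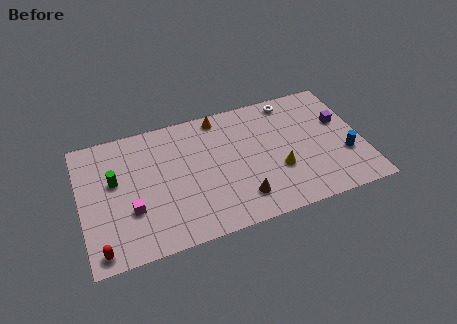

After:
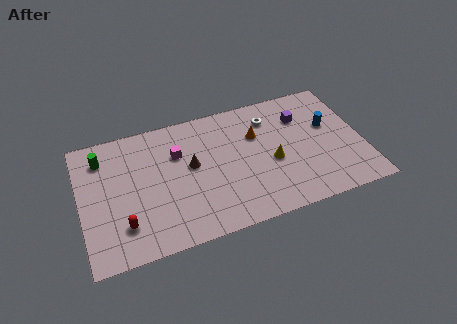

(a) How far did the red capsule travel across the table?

1.8

The red capsule moved from about (0.9, 1.0) to (2.3, 2.2), a distance of √(1.4² + 1.2²) ≈ 1.8.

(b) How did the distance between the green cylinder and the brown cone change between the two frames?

-2.4

They were about 7.8 units apart before and 5.4 after — 2.4 units closer together.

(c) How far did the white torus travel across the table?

1.6

From (12.5, 8.0) to (11.2, 7.1), the white torus covered √(1.3² + 0.9²) ≈ 1.6 units.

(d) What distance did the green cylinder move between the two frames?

1.9

From (2.0, 5.4) to (1.4, 7.2), the green cylinder covered √(0.6² + 1.8²) ≈ 1.9 units.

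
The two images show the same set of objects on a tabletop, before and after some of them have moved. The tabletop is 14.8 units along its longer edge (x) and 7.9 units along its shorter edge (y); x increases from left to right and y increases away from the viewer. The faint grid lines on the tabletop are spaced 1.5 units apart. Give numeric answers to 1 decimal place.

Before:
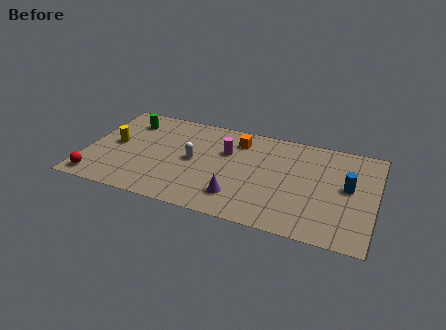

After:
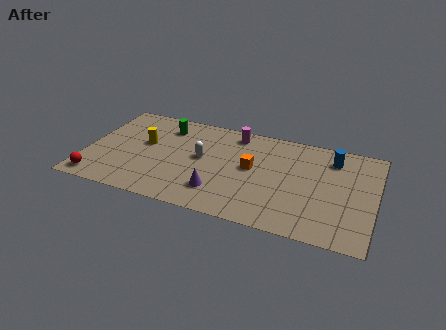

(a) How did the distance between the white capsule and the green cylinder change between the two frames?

-1.3

They were about 4.2 units apart before and 2.9 after — 1.3 units closer together.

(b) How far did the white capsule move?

0.5

From (5.5, 4.0) to (5.9, 4.3), the white capsule covered √(0.4² + 0.3²) ≈ 0.5 units.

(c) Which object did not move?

the red sphere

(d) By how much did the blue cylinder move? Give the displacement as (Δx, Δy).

(-0.9, 2.0)

The blue cylinder was at about (13.4, 4.3) and moved to about (12.5, 6.3).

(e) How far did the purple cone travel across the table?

1.0

The purple cone was near (8.0, 1.8) before and (7.0, 1.9) after, so it travelled √(1.0² + 0.1²) ≈ 1.0 units.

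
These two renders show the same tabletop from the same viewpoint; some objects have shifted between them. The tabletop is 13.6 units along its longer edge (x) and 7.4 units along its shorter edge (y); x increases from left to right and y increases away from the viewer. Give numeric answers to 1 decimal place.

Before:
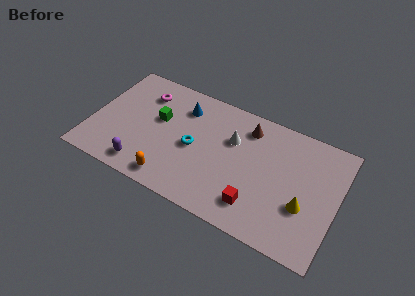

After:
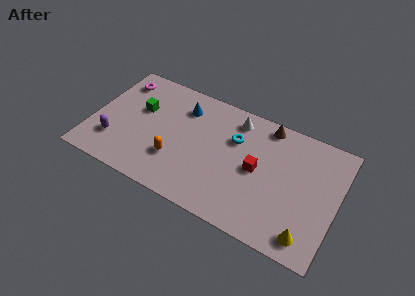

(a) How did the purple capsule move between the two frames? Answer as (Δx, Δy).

(-1.8, 0.9)

The purple capsule was at about (3.2, 1.1) and moved to about (1.4, 2.0).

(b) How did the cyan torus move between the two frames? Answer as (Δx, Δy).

(2.1, 1.5)

The cyan torus started near (5.7, 3.5) and ended near (7.8, 5.0).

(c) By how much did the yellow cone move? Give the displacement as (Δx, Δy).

(0.4, -1.6)

The yellow cone started near (11.9, 2.7) and ended near (12.3, 1.1).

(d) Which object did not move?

the blue cone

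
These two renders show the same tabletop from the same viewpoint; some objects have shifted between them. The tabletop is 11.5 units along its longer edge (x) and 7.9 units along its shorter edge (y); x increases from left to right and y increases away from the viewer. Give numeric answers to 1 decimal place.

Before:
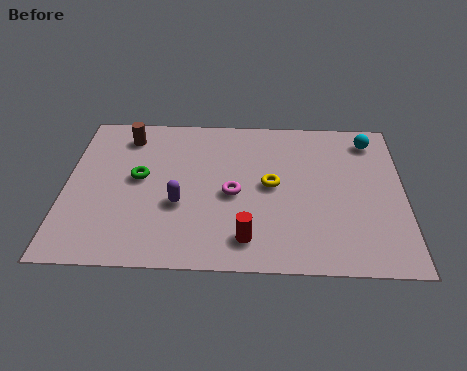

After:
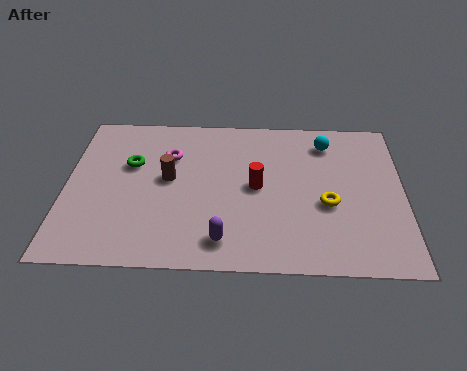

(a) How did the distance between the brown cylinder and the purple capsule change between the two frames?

-0.4

The distance was about 4.0 in the first image and 3.6 in the second, so they moved 0.4 units closer together.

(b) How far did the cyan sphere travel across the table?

1.5

From (10.4, 6.6) to (8.9, 6.4), the cyan sphere covered √(1.5² + 0.2²) ≈ 1.5 units.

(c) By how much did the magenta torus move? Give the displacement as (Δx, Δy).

(-2.2, 1.9)

The magenta torus was at about (5.7, 3.6) and moved to about (3.5, 5.5).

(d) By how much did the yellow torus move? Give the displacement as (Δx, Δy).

(1.9, -0.9)

The yellow torus started near (7.0, 4.1) and ended near (8.9, 3.2).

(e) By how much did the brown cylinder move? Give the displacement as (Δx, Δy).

(1.5, -2.2)

The brown cylinder started near (2.0, 6.5) and ended near (3.5, 4.3).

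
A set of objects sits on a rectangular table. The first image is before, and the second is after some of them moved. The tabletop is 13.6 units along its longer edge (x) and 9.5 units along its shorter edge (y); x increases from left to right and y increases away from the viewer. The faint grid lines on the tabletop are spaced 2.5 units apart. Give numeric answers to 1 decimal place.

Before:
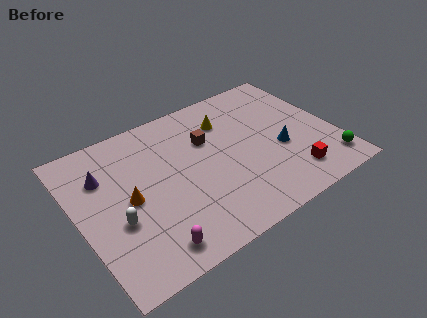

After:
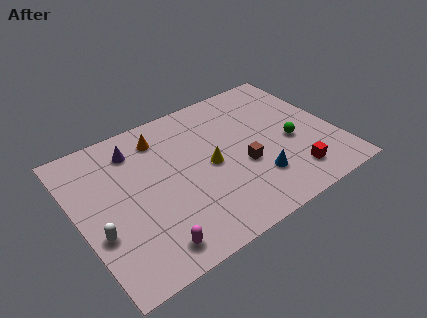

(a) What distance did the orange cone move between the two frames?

3.8

The orange cone was near (2.6, 4.6) before and (4.8, 7.7) after, so it travelled √(2.2² + 3.1²) ≈ 3.8 units.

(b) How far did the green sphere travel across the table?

2.9

The green sphere moved from about (12.8, 1.6) to (11.2, 4.0), a distance of √(1.6² + 2.4²) ≈ 2.9.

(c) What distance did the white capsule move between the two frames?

1.0

The white capsule was near (1.8, 3.6) before and (0.8, 3.4) after, so it travelled √(1.0² + 0.2²) ≈ 1.0 units.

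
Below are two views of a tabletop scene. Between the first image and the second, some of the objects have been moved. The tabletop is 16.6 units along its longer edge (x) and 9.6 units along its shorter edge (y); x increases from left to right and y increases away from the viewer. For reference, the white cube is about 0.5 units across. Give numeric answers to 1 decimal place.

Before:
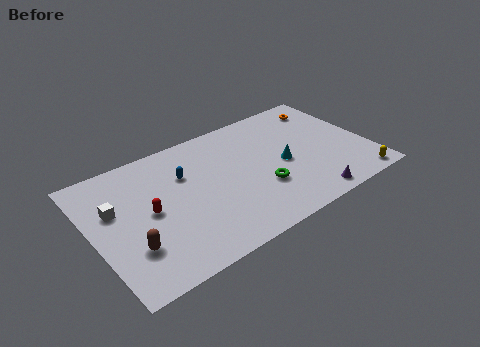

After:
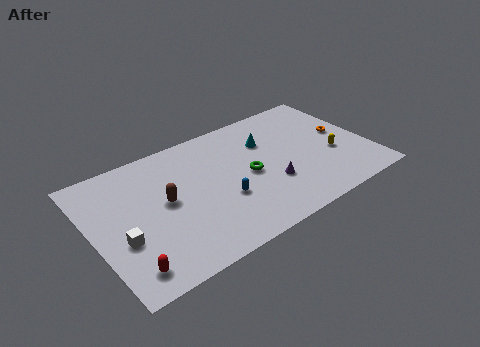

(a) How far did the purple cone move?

2.9

From (12.3, 1.0) to (10.4, 3.2), the purple cone covered √(1.9² + 2.2²) ≈ 2.9 units.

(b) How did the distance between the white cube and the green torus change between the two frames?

-1.0

Before: roughly 8.9 units apart; after: 7.9. That's 1.0 units closer together.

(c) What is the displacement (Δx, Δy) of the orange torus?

(0.5, -2.7)

The orange torus started near (14.8, 7.9) and ended near (15.3, 5.2).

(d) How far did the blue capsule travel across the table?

3.5

The blue capsule moved from about (5.7, 6.5) to (7.5, 3.5), a distance of √(1.8² + 3.0²) ≈ 3.5.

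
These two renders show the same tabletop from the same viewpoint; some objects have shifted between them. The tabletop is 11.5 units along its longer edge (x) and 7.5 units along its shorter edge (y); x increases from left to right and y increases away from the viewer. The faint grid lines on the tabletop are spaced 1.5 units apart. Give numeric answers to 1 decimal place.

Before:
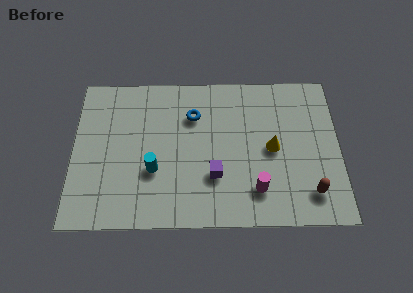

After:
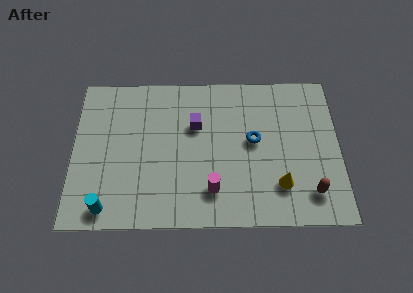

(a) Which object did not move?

the brown capsule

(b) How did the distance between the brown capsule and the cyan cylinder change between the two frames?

+1.9

Before: roughly 6.8 units apart; after: 8.7. That's 1.9 units further apart.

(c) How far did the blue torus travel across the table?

2.9

The blue torus moved from about (5.2, 5.4) to (7.8, 4.1), a distance of √(2.6² + 1.3²) ≈ 2.9.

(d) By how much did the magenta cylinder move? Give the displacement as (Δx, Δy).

(-1.9, 0.0)

The magenta cylinder was at about (7.9, 1.7) and moved to about (6.0, 1.7).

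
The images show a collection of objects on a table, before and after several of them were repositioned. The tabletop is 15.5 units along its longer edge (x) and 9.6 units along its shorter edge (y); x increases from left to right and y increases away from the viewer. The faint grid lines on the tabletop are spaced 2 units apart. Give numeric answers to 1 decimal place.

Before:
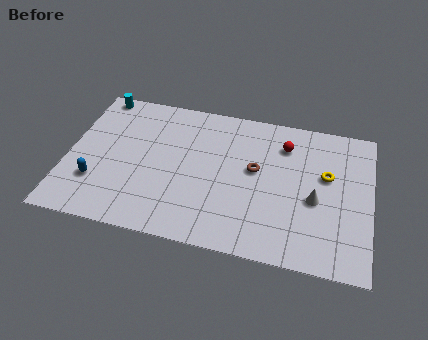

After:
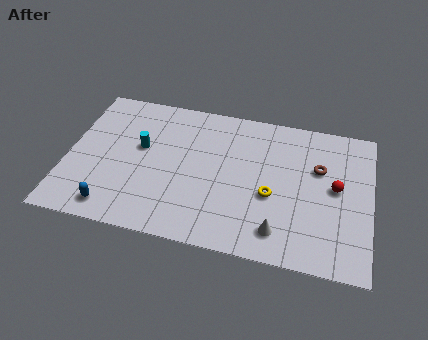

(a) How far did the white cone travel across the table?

2.9

The white cone was near (12.7, 4.1) before and (11.0, 1.7) after, so it travelled √(1.7² + 2.4²) ≈ 2.9 units.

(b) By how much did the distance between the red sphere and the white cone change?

+0.6

The distance was about 3.7 in the first image and 4.3 in the second, so they moved 0.6 units further apart.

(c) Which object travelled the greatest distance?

the cyan cylinder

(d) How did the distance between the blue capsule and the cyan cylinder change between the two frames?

-1.6

The distance was about 6.0 in the first image and 4.4 in the second, so they moved 1.6 units closer together.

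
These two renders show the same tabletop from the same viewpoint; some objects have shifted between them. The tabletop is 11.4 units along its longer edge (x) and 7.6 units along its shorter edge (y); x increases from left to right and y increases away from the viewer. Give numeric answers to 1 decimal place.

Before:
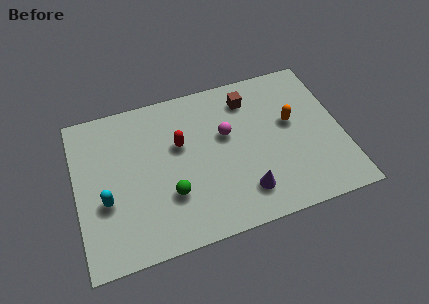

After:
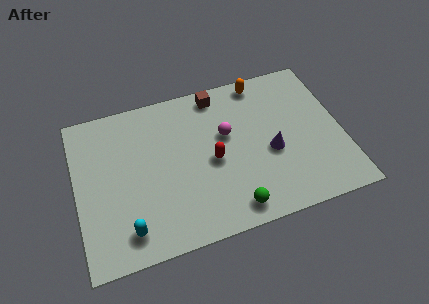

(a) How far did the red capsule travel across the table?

1.8

The red capsule was near (4.5, 4.7) before and (5.8, 3.5) after, so it travelled √(1.3² + 1.2²) ≈ 1.8 units.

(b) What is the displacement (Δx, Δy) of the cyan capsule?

(0.8, -1.6)

From the two frames, the cyan capsule sits at roughly (1.2, 2.9) before and (2.0, 1.3) after.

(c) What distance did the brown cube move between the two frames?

1.4

The brown cube moved from about (7.6, 6.1) to (6.3, 6.7), a distance of √(1.3² + 0.6²) ≈ 1.4.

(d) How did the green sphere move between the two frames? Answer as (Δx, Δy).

(2.5, -1.4)

The green sphere was at about (3.9, 2.4) and moved to about (6.4, 1.0).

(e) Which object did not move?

the magenta sphere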